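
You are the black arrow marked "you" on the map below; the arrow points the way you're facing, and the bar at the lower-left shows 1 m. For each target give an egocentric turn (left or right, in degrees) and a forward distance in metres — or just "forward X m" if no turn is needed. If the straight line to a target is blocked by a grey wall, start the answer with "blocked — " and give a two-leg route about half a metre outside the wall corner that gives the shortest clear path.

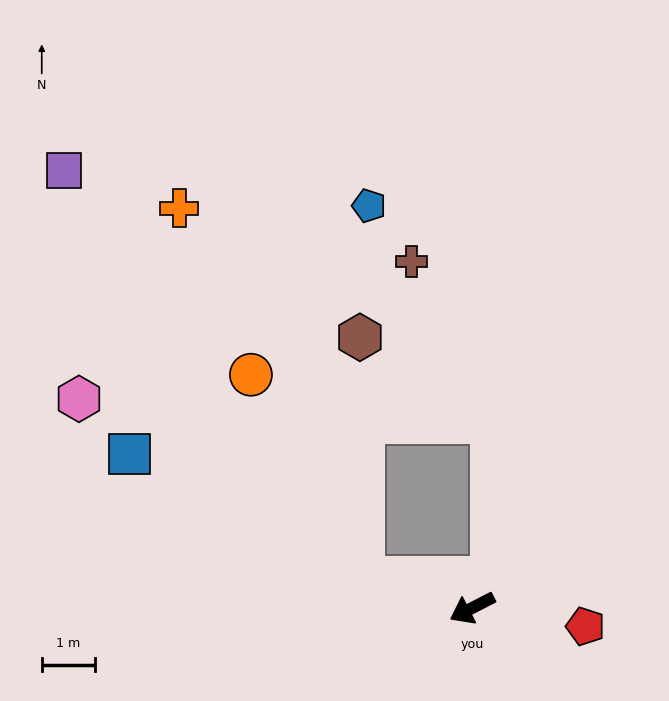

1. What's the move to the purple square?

blocked — turn right 42°, forward 2.2 m, then turn right 39°, forward 9.6 m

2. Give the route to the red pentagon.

turn left 144°, forward 2.2 m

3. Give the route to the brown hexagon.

blocked — turn right 42°, forward 2.2 m, then turn right 75°, forward 4.6 m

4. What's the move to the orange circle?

blocked — turn right 42°, forward 2.2 m, then turn right 47°, forward 4.4 m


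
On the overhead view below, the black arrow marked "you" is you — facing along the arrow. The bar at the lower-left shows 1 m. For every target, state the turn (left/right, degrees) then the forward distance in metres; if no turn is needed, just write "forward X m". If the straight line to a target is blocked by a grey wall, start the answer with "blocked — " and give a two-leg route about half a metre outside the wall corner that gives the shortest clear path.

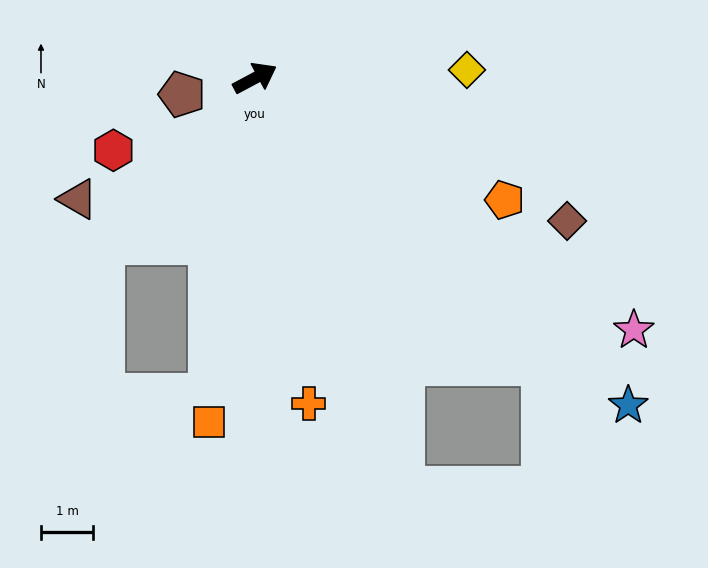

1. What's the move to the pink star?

turn right 62°, forward 8.7 m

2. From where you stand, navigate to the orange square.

turn right 126°, forward 6.6 m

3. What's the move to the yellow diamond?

turn right 26°, forward 4.0 m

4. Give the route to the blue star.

turn right 69°, forward 9.5 m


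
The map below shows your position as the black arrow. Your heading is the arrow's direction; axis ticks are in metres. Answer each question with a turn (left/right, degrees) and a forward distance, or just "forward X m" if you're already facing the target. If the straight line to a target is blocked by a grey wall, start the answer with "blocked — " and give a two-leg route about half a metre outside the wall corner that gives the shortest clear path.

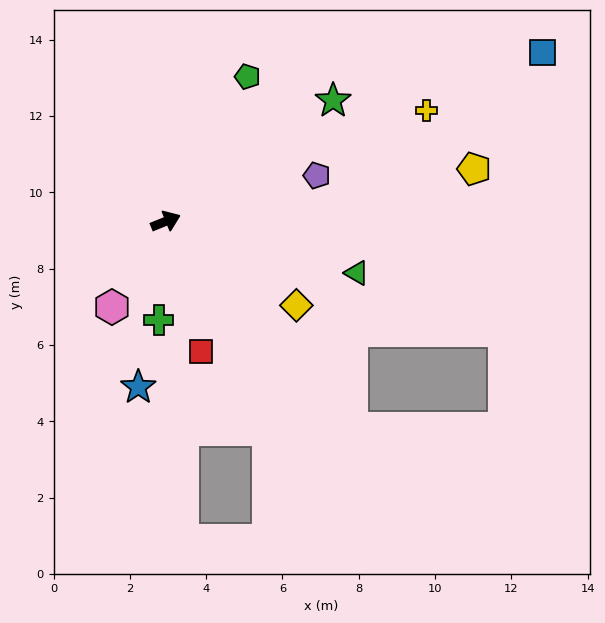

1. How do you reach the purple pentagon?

turn right 5°, forward 4.1 m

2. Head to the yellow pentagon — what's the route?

turn right 12°, forward 8.2 m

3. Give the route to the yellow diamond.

turn right 55°, forward 4.1 m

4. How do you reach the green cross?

turn right 116°, forward 2.6 m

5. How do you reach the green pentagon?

turn left 38°, forward 4.4 m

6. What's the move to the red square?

turn right 97°, forward 3.5 m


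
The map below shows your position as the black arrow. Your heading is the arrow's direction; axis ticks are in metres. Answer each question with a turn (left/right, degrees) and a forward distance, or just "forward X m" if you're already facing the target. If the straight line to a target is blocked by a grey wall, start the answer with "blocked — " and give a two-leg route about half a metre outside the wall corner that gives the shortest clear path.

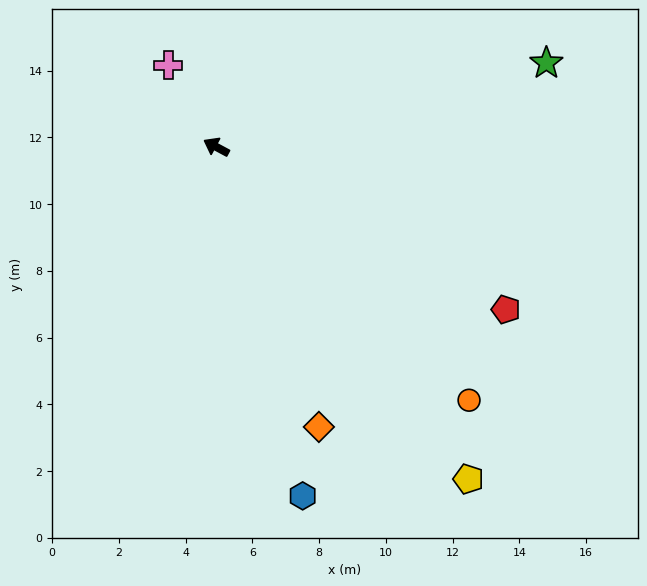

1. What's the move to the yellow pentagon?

turn left 155°, forward 12.5 m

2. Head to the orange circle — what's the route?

turn left 163°, forward 10.7 m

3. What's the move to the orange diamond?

turn left 138°, forward 8.9 m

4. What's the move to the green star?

turn right 138°, forward 10.2 m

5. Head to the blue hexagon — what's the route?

turn left 132°, forward 10.8 m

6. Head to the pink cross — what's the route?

turn right 31°, forward 2.8 m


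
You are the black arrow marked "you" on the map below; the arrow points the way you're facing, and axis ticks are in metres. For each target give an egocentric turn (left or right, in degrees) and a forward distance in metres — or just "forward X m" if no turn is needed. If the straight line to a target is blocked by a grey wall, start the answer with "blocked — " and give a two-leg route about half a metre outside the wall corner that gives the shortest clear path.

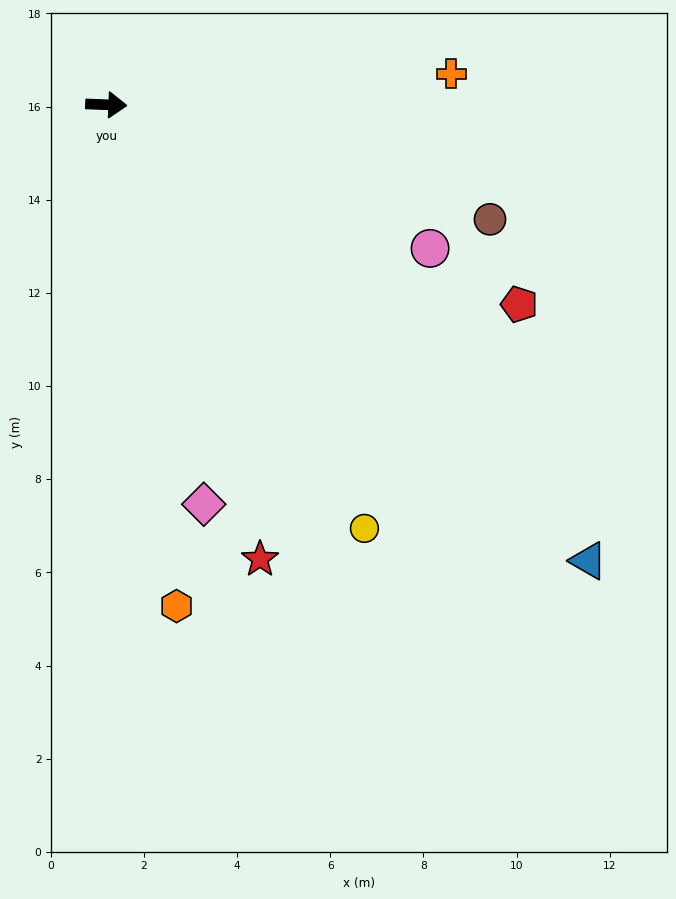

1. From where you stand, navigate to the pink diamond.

turn right 74°, forward 8.8 m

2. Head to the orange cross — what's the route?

turn left 7°, forward 7.4 m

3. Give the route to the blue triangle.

turn right 41°, forward 14.2 m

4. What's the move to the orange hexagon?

turn right 80°, forward 10.9 m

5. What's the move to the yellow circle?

turn right 56°, forward 10.7 m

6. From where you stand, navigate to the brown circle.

turn right 14°, forward 8.6 m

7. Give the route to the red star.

turn right 69°, forward 10.3 m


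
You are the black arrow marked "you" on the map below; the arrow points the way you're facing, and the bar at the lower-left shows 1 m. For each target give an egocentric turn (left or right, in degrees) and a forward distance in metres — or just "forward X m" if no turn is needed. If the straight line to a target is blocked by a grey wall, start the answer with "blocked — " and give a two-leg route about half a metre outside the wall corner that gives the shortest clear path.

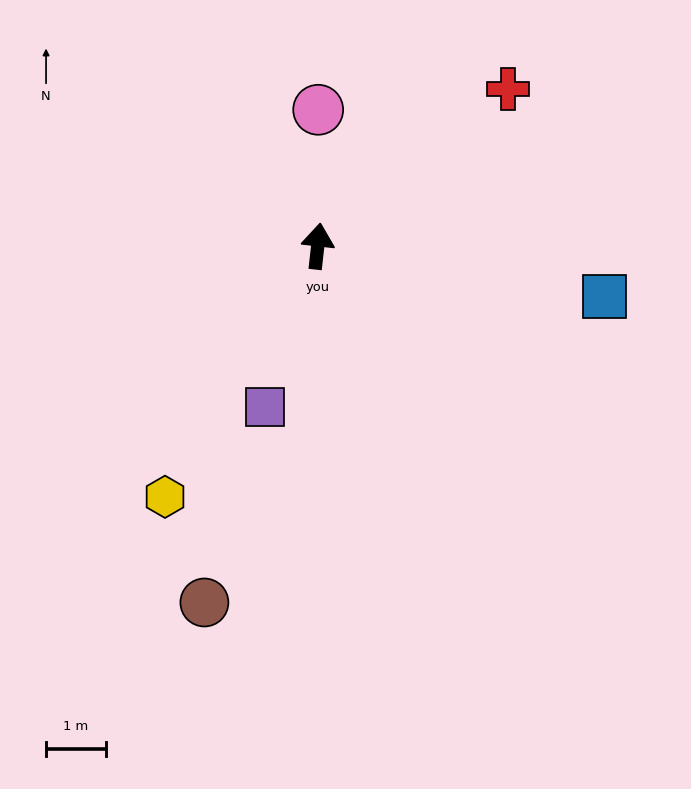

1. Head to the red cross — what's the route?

turn right 44°, forward 4.1 m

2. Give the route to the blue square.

turn right 94°, forward 4.9 m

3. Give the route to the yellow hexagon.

turn left 155°, forward 4.9 m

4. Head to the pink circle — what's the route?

turn left 6°, forward 2.3 m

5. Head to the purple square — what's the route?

turn left 168°, forward 2.8 m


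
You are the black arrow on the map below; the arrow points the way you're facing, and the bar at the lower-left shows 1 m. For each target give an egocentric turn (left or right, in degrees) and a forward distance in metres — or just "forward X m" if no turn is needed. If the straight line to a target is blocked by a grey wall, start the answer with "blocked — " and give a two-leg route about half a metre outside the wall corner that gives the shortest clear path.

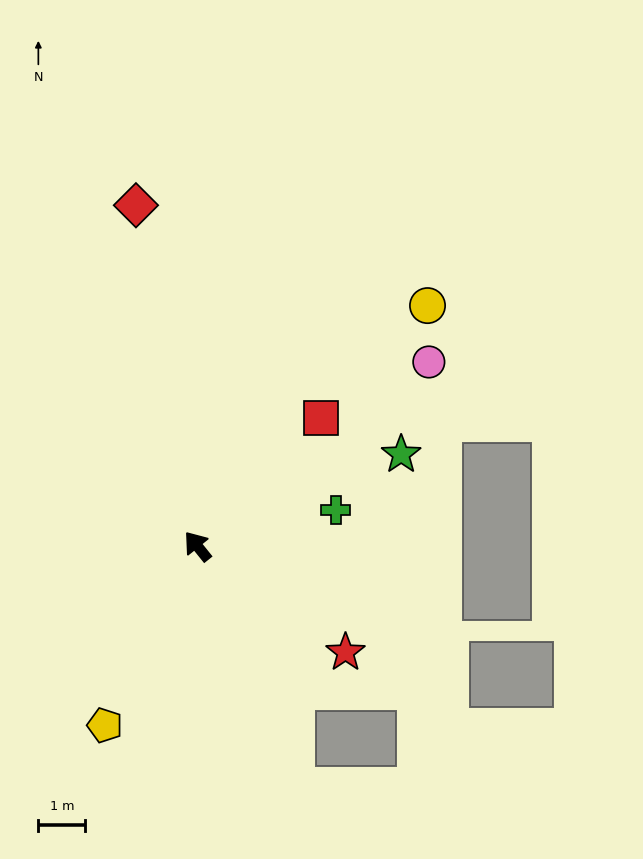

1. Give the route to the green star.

turn right 105°, forward 4.8 m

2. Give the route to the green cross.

turn right 114°, forward 3.1 m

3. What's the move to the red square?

turn right 83°, forward 3.8 m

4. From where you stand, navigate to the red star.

turn right 164°, forward 3.9 m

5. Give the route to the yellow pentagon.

turn left 114°, forward 4.3 m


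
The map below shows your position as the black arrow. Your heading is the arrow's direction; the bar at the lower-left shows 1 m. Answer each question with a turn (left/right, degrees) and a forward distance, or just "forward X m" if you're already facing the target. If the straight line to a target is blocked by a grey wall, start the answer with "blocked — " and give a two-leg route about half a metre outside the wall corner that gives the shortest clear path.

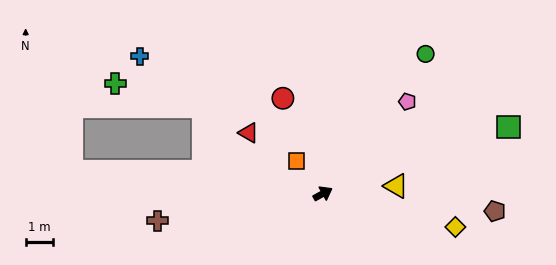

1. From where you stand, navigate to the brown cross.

turn left 161°, forward 6.1 m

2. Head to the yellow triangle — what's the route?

turn right 23°, forward 2.7 m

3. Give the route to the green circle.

turn left 25°, forward 6.3 m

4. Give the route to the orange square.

turn left 100°, forward 1.5 m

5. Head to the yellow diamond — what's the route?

turn right 43°, forward 5.0 m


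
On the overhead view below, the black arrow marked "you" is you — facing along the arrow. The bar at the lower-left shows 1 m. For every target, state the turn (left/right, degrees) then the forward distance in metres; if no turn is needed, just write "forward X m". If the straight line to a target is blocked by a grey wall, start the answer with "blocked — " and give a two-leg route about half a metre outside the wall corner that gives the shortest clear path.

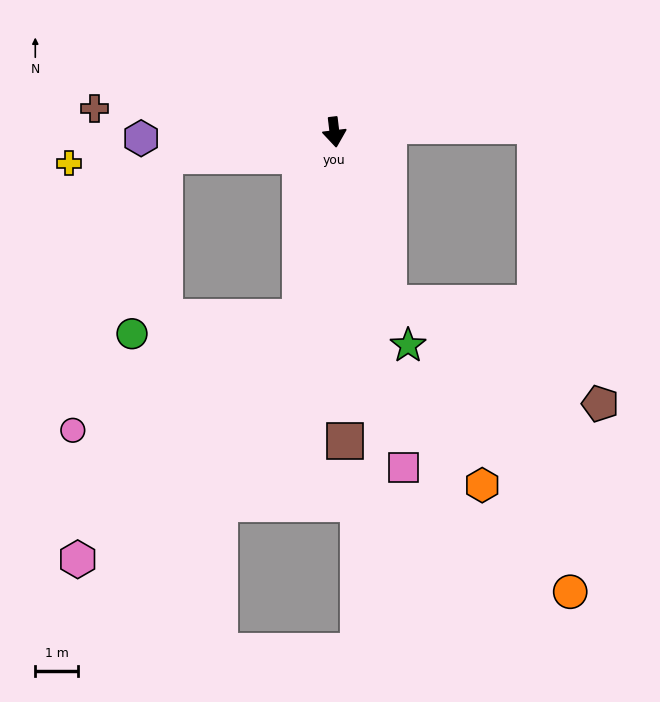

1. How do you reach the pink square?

turn left 5°, forward 8.1 m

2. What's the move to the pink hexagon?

blocked — turn right 17°, forward 4.4 m, then turn right 32°, forward 7.8 m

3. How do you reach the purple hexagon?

turn right 95°, forward 4.6 m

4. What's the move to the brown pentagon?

blocked — turn left 11°, forward 4.2 m, then turn left 47°, forward 5.5 m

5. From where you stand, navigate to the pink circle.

blocked — turn right 17°, forward 4.4 m, then turn right 53°, forward 6.0 m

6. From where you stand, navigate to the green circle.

blocked — turn right 89°, forward 4.0 m, then turn left 72°, forward 4.3 m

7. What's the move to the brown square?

turn right 5°, forward 7.3 m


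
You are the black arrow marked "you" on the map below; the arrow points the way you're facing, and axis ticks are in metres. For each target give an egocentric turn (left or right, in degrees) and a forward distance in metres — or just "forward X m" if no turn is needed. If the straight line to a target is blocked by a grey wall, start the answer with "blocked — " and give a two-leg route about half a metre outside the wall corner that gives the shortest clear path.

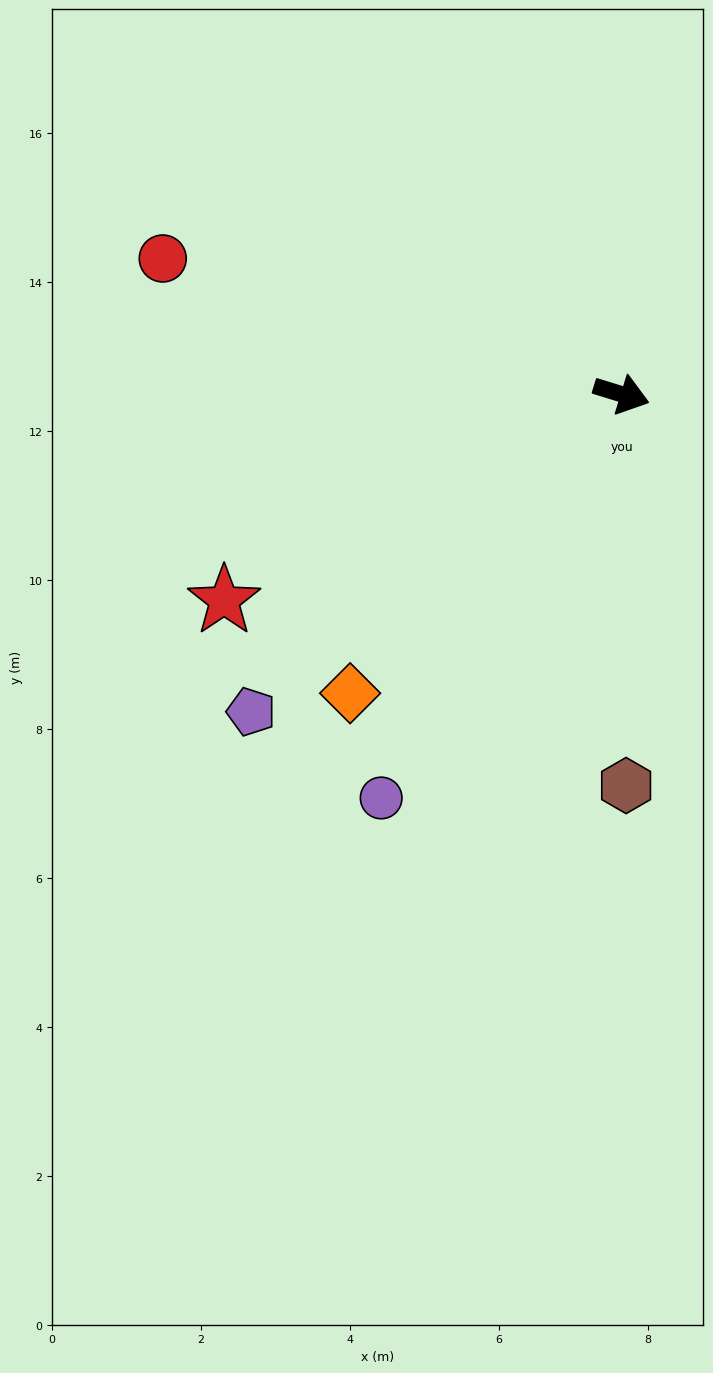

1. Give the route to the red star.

turn right 135°, forward 6.0 m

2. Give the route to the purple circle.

turn right 104°, forward 6.3 m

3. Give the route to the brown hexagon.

turn right 72°, forward 5.3 m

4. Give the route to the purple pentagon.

turn right 122°, forward 6.5 m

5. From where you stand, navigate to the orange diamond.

turn right 115°, forward 5.4 m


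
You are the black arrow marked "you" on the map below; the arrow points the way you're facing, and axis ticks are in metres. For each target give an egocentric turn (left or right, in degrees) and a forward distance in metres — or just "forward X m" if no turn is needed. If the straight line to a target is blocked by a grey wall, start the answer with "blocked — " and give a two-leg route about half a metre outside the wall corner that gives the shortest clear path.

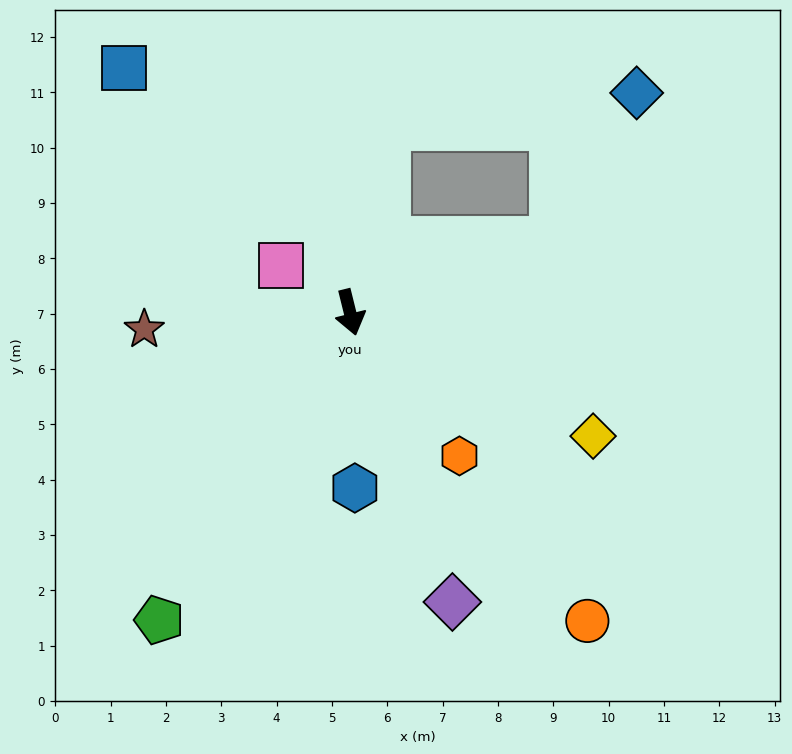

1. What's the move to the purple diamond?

turn left 6°, forward 5.6 m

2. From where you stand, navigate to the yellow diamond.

turn left 49°, forward 4.9 m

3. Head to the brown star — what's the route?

turn right 99°, forward 3.7 m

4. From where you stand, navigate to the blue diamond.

blocked — turn left 96°, forward 3.9 m, then turn left 40°, forward 3.1 m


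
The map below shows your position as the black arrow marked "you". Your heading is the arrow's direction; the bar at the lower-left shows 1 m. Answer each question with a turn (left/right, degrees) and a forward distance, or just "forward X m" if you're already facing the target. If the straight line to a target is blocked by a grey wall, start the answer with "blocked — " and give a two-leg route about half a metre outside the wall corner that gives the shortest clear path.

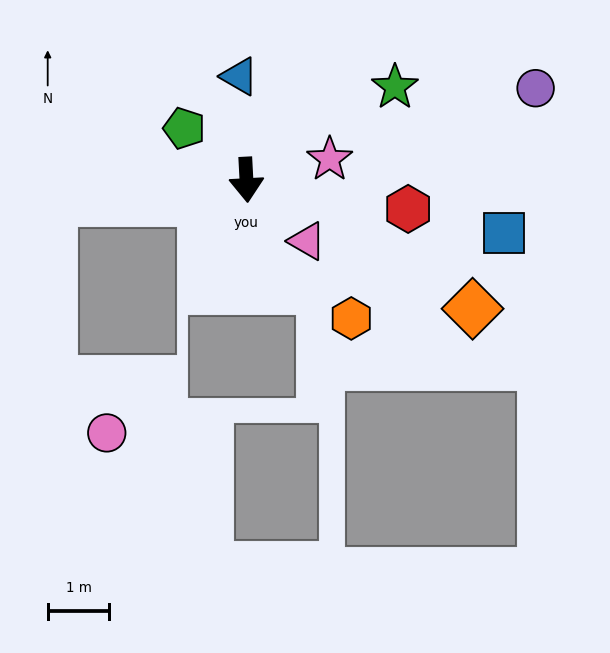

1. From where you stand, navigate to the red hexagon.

turn left 77°, forward 2.7 m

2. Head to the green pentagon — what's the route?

turn right 133°, forward 1.3 m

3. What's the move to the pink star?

turn left 101°, forward 1.4 m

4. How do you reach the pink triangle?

turn left 42°, forward 1.4 m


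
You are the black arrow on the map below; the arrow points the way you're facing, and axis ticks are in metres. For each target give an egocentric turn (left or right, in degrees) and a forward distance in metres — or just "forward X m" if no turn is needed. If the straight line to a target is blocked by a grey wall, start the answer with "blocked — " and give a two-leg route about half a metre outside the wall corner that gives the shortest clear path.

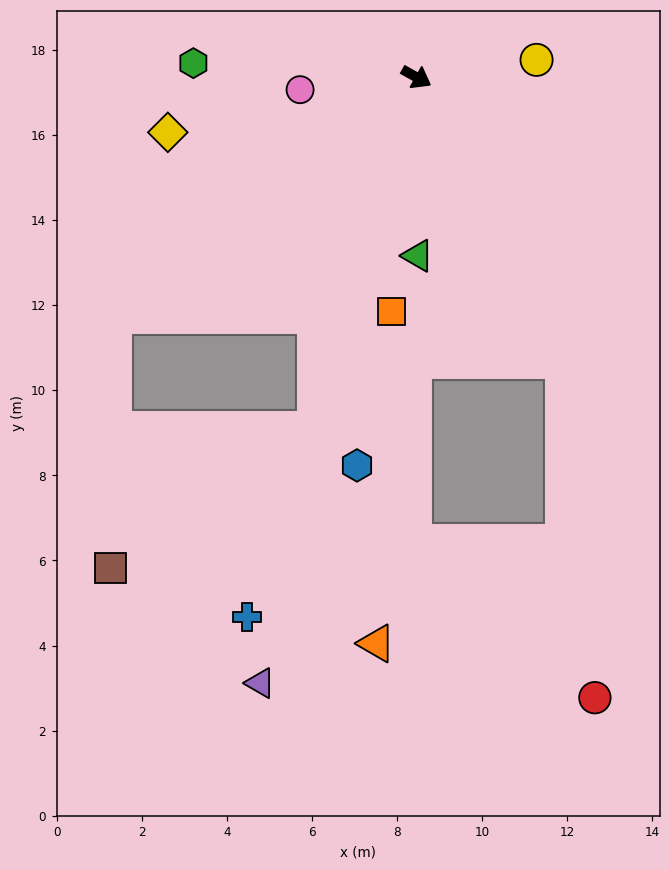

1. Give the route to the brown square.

blocked — turn right 77°, forward 8.6 m, then turn right 40°, forward 5.8 m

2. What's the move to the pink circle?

turn right 145°, forward 2.8 m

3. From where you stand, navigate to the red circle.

blocked — turn right 33°, forward 7.5 m, then turn right 22°, forward 8.0 m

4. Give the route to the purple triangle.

turn right 75°, forward 14.7 m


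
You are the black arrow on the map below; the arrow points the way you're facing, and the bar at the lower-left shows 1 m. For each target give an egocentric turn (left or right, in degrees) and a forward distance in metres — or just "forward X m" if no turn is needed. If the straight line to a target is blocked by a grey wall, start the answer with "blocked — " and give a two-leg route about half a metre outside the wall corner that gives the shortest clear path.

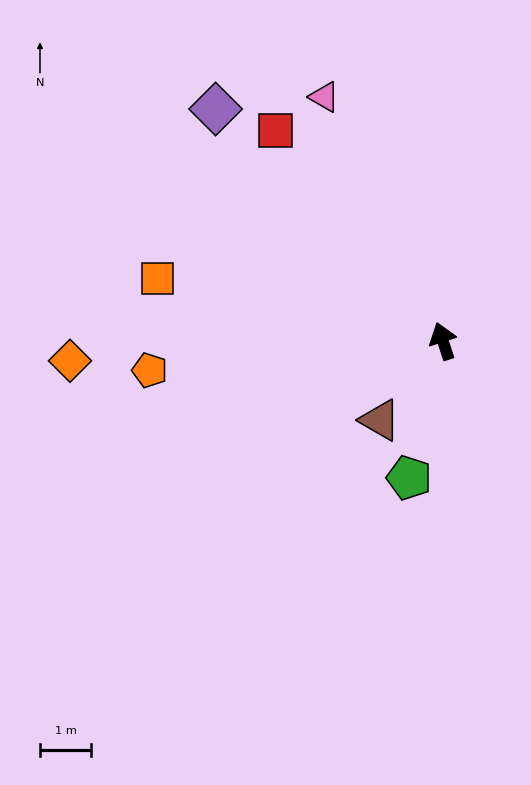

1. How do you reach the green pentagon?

turn left 148°, forward 2.7 m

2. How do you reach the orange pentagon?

turn left 78°, forward 5.7 m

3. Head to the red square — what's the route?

turn left 21°, forward 5.2 m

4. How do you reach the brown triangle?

turn left 124°, forward 2.0 m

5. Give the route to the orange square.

turn left 60°, forward 5.7 m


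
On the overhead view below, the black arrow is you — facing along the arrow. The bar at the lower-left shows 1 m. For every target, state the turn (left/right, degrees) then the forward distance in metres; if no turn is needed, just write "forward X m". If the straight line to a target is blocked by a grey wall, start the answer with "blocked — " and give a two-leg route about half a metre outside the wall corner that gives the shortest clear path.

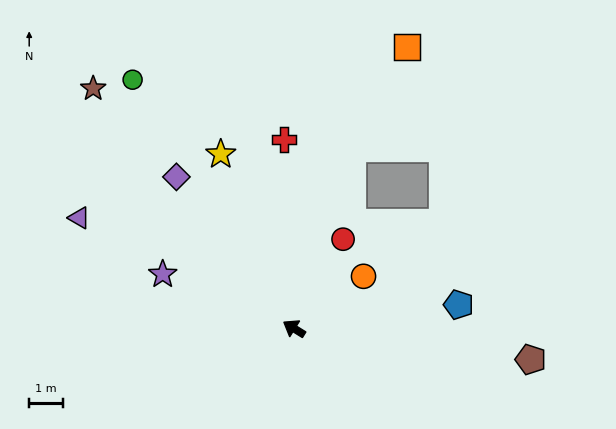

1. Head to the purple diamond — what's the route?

turn right 20°, forward 5.7 m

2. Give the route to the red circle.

turn right 87°, forward 3.0 m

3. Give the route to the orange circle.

turn right 111°, forward 2.6 m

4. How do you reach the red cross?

turn right 55°, forward 5.6 m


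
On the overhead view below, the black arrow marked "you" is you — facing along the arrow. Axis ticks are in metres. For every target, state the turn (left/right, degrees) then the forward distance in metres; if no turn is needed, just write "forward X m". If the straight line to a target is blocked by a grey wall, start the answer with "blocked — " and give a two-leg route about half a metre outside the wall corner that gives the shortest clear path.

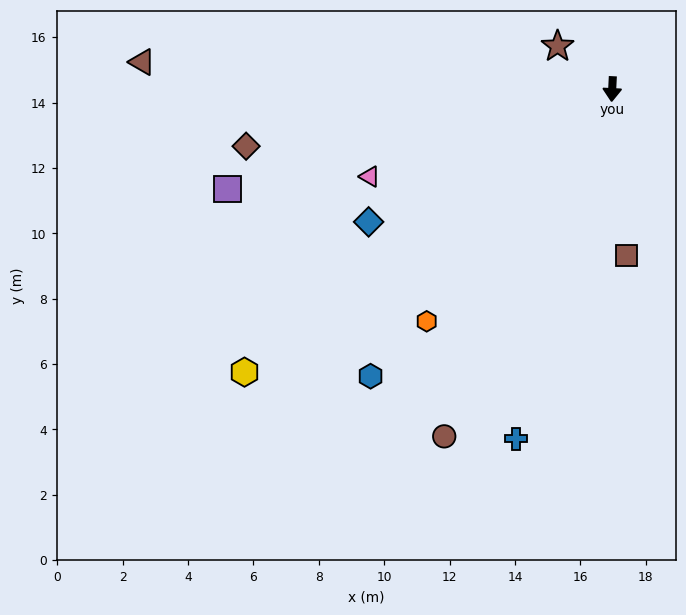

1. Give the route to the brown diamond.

turn right 78°, forward 11.3 m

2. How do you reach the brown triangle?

turn right 91°, forward 14.4 m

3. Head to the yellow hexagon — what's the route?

turn right 50°, forward 14.2 m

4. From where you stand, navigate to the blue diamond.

turn right 59°, forward 8.5 m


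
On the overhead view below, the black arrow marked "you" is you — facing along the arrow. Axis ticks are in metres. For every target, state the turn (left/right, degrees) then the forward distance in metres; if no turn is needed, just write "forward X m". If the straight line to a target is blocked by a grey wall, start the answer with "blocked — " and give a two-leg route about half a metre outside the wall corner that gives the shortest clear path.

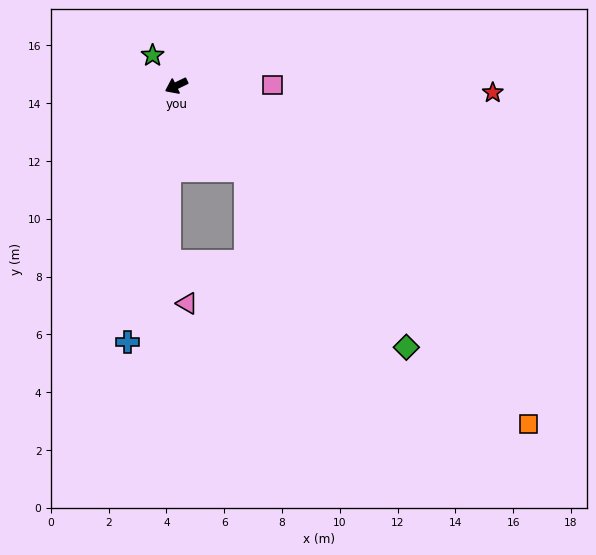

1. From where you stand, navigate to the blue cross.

turn left 53°, forward 9.0 m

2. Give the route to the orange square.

turn left 110°, forward 16.9 m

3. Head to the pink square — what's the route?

turn left 155°, forward 3.3 m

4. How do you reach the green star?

turn right 78°, forward 1.3 m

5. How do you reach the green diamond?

turn left 105°, forward 12.1 m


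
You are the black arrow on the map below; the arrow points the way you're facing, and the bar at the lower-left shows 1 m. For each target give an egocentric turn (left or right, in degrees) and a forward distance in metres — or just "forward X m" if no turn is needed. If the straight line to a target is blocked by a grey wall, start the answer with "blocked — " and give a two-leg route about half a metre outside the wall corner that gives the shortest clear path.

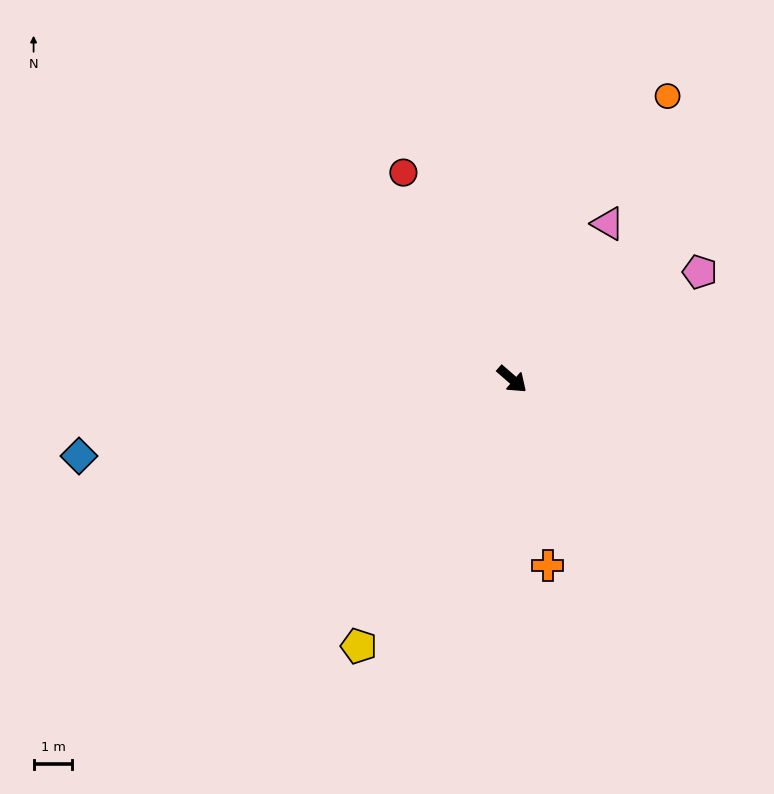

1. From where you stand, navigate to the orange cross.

turn right 38°, forward 4.9 m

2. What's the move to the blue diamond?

turn right 129°, forward 11.3 m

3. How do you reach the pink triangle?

turn left 99°, forward 4.7 m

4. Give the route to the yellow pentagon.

turn right 79°, forward 7.9 m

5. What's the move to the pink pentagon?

turn left 71°, forward 5.6 m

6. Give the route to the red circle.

turn left 159°, forward 6.0 m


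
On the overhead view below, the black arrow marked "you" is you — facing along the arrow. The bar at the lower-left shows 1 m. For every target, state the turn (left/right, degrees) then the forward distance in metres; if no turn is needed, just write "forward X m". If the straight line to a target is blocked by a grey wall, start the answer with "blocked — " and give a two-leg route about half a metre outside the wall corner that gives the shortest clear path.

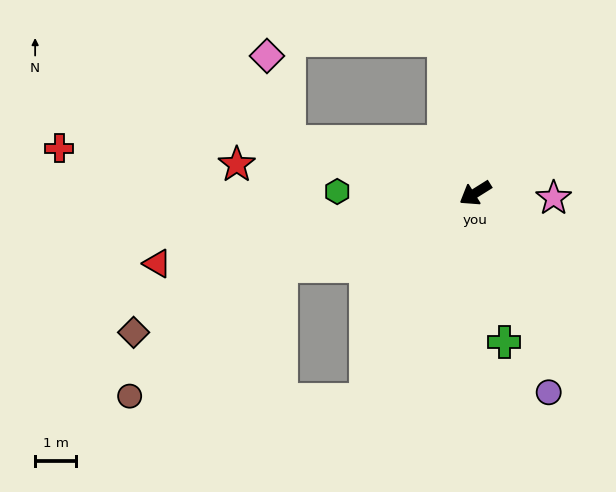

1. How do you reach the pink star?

turn left 144°, forward 1.9 m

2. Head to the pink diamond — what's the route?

blocked — turn right 47°, forward 4.8 m, then turn right 61°, forward 2.2 m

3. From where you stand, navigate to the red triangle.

turn right 20°, forward 8.0 m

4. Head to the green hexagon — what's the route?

turn right 33°, forward 3.4 m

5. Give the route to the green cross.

turn left 69°, forward 3.7 m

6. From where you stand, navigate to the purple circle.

turn left 78°, forward 5.2 m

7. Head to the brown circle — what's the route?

blocked — turn right 12°, forward 5.1 m, then turn left 21°, forward 4.9 m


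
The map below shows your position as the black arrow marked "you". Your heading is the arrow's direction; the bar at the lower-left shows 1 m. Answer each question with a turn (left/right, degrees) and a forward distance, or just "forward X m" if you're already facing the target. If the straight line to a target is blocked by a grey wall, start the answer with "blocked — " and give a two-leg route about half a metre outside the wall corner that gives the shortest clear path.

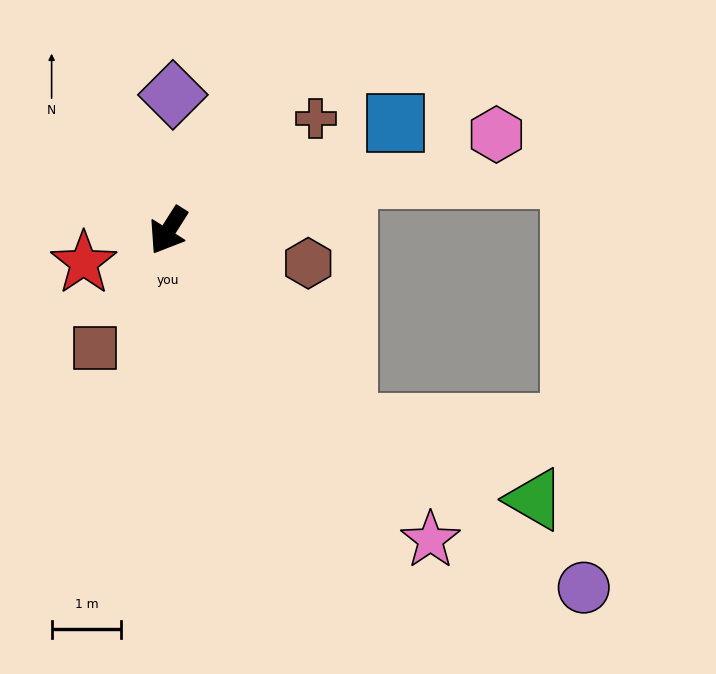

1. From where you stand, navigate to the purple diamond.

turn right 150°, forward 1.9 m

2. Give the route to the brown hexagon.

turn left 109°, forward 2.1 m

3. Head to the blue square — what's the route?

turn left 148°, forward 3.6 m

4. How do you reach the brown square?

forward 2.0 m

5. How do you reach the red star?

turn right 37°, forward 1.3 m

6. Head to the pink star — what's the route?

turn left 73°, forward 5.8 m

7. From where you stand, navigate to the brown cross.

turn left 160°, forward 2.7 m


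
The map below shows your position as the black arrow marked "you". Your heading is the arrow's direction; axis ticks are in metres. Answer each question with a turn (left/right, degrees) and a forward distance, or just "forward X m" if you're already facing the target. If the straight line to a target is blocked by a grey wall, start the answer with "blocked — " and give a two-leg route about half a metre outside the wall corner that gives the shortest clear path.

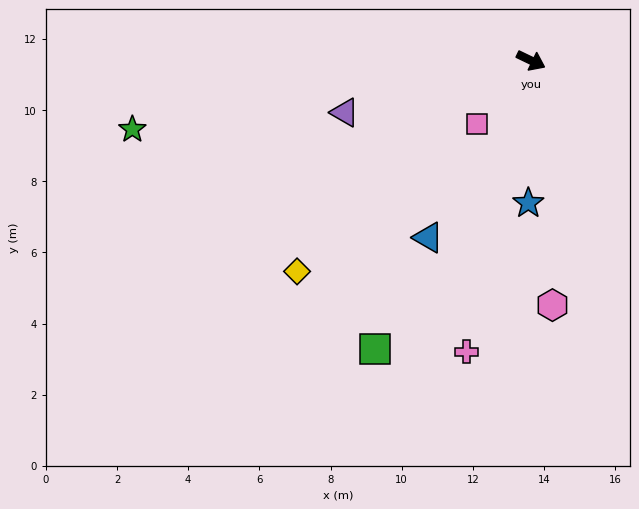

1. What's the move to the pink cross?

turn right 77°, forward 8.4 m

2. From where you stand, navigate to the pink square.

turn right 105°, forward 2.3 m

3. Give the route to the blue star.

turn right 65°, forward 4.0 m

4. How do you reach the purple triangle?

turn right 139°, forward 5.4 m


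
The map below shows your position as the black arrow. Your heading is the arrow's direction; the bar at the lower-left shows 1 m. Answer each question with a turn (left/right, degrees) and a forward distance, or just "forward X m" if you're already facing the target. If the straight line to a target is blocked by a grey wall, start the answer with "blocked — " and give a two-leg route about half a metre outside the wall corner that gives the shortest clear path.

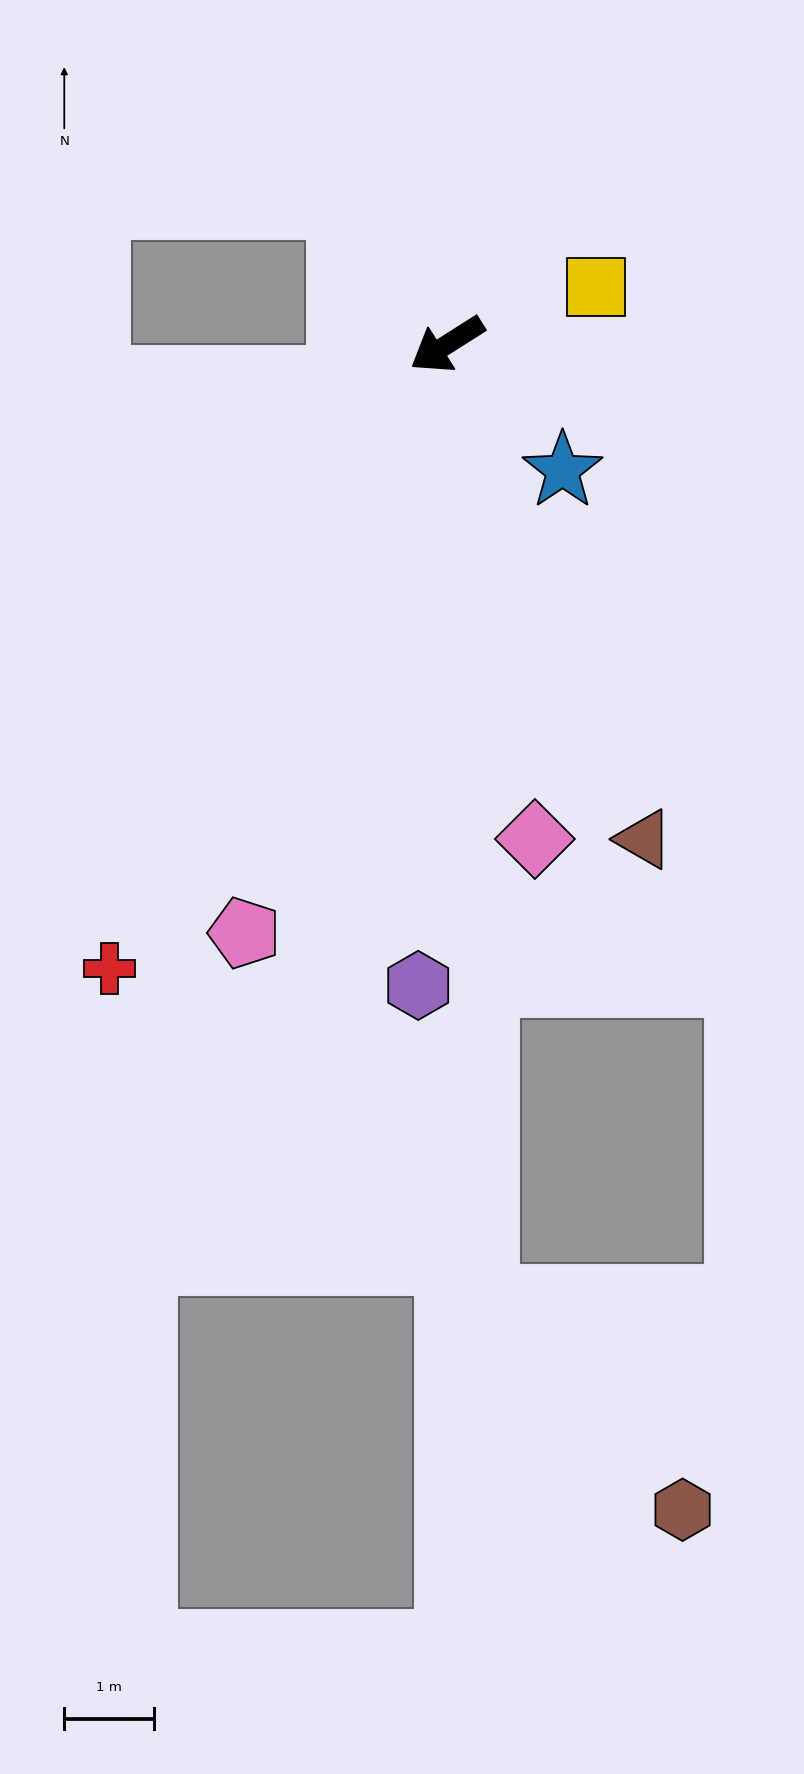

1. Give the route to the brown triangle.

turn left 79°, forward 6.0 m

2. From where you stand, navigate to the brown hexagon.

blocked — turn left 60°, forward 10.8 m, then turn left 42°, forward 3.2 m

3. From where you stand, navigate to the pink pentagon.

turn left 39°, forward 7.0 m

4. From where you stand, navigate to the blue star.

turn left 100°, forward 1.9 m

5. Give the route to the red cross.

turn left 29°, forward 8.0 m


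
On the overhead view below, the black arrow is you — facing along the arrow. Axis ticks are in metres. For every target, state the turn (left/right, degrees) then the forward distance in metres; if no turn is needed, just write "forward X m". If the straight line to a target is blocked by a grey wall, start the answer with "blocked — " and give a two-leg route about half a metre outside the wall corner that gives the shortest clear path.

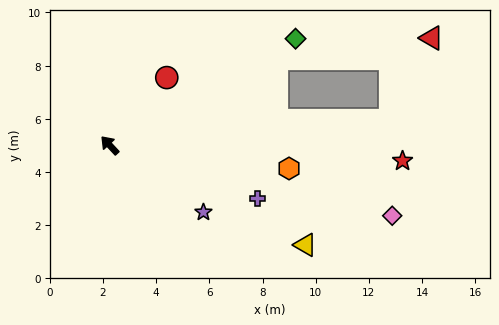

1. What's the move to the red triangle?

blocked — turn right 106°, forward 7.1 m, then turn right 19°, forward 5.9 m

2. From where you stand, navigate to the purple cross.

turn right 153°, forward 5.9 m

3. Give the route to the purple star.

turn right 168°, forward 4.3 m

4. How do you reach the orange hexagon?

turn right 140°, forward 6.8 m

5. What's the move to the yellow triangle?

turn right 160°, forward 8.3 m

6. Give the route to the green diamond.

turn right 103°, forward 8.1 m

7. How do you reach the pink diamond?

turn right 147°, forward 11.0 m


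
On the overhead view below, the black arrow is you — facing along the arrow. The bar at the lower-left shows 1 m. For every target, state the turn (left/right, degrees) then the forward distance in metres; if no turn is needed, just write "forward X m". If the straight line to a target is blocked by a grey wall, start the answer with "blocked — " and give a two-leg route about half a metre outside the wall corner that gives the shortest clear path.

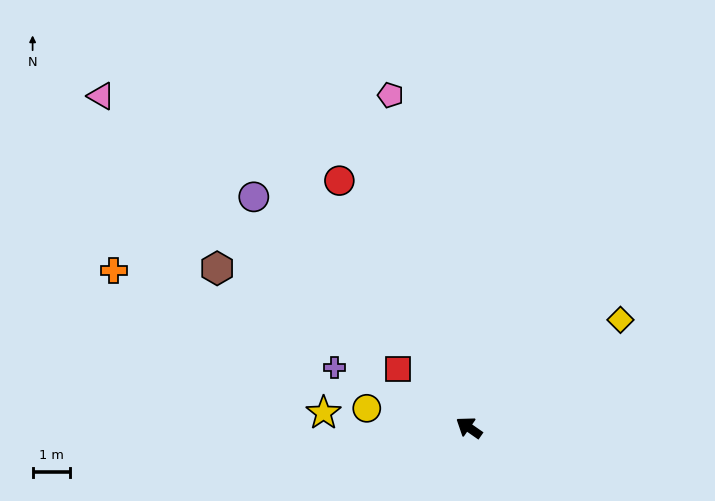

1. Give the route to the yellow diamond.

turn right 110°, forward 5.0 m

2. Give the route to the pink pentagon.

turn right 42°, forward 9.2 m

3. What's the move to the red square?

turn right 5°, forward 2.5 m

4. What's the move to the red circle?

turn right 28°, forward 7.5 m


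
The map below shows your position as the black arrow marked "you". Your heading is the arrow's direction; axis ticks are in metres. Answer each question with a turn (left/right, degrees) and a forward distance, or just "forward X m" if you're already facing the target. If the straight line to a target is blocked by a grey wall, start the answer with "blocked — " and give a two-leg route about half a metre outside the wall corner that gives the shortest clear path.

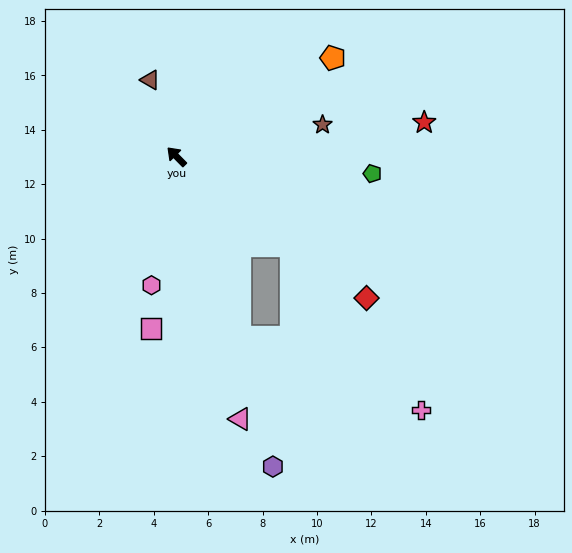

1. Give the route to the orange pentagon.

turn right 102°, forward 6.8 m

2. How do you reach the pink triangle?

turn left 149°, forward 9.9 m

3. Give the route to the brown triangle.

turn right 26°, forward 3.0 m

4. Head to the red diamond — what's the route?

turn right 171°, forward 8.7 m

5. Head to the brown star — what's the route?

turn right 122°, forward 5.5 m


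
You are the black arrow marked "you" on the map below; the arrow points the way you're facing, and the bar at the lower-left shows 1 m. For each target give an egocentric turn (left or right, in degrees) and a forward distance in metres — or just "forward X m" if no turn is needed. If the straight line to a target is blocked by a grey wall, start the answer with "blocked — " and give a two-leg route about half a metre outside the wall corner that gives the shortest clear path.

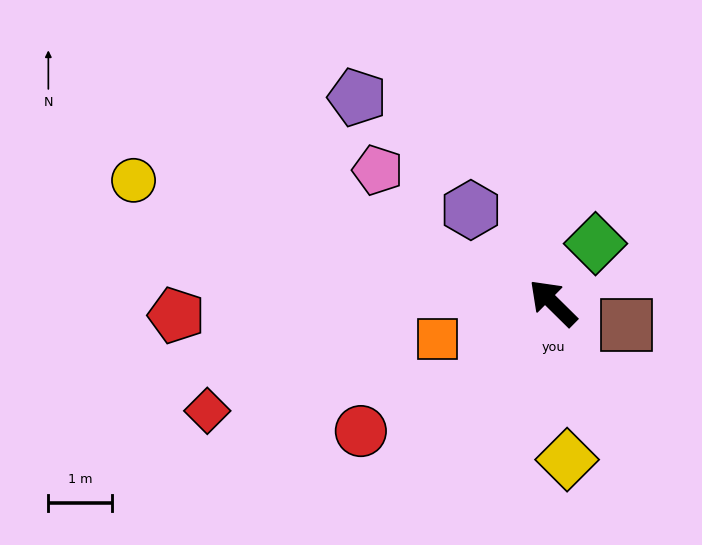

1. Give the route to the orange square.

turn left 62°, forward 1.9 m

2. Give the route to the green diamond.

turn right 81°, forward 1.2 m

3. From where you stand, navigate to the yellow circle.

turn left 28°, forward 6.9 m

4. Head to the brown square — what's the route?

turn right 152°, forward 1.2 m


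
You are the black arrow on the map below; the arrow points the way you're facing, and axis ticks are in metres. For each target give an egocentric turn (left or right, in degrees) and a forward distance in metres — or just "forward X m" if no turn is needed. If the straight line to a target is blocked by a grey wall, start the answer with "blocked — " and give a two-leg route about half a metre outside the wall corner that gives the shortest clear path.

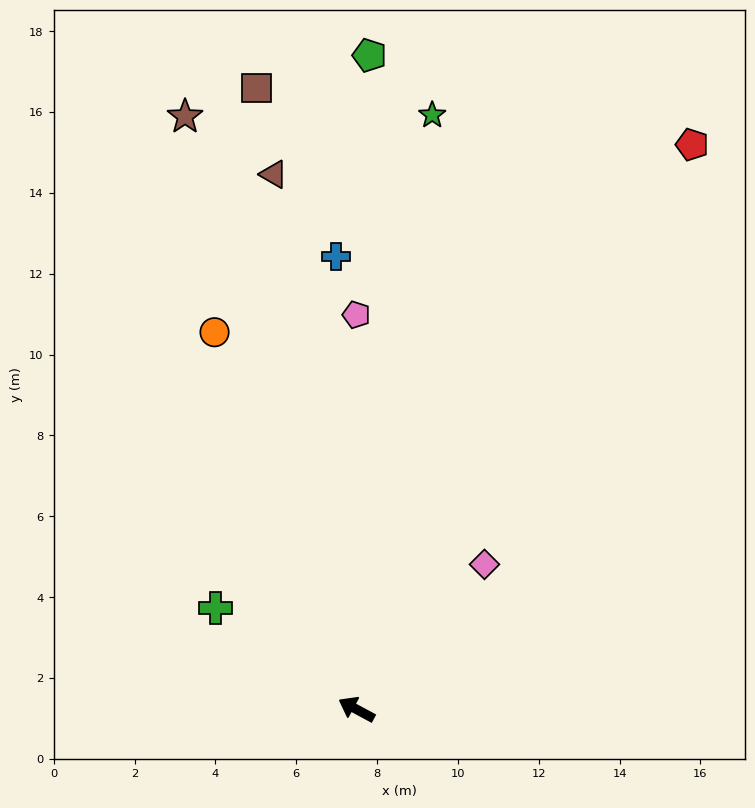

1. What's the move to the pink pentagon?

turn right 62°, forward 9.8 m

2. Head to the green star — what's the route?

turn right 69°, forward 14.8 m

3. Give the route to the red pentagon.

turn right 92°, forward 16.3 m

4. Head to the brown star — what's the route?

turn right 46°, forward 15.3 m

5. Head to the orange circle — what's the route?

turn right 41°, forward 10.0 m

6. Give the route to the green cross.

turn right 7°, forward 4.3 m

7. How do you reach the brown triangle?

turn right 53°, forward 13.4 m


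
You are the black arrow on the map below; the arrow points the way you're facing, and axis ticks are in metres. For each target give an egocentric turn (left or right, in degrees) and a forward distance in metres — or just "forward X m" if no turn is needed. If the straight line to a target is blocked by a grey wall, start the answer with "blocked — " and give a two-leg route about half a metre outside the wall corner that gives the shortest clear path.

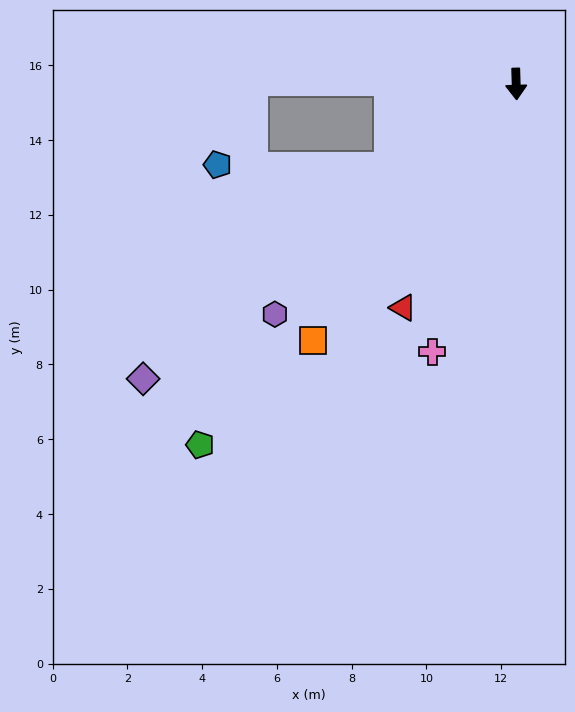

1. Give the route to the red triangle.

turn right 29°, forward 6.7 m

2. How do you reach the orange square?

turn right 40°, forward 8.8 m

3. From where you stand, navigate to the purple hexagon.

turn right 48°, forward 8.9 m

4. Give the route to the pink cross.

turn right 19°, forward 7.5 m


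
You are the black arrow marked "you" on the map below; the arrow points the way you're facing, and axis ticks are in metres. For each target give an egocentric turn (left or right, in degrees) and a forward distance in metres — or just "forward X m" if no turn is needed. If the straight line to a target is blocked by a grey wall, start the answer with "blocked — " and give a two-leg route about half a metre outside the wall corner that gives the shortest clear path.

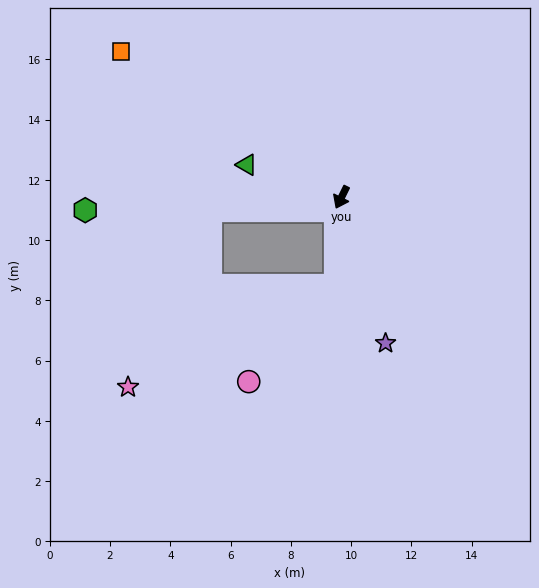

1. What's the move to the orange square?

turn right 97°, forward 8.8 m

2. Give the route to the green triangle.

turn right 83°, forward 3.3 m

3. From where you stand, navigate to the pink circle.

blocked — turn left 23°, forward 3.0 m, then turn right 40°, forward 4.3 m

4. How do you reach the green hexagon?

turn right 61°, forward 8.5 m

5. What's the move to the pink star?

blocked — turn left 23°, forward 3.0 m, then turn right 61°, forward 7.7 m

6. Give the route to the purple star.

turn left 43°, forward 5.1 m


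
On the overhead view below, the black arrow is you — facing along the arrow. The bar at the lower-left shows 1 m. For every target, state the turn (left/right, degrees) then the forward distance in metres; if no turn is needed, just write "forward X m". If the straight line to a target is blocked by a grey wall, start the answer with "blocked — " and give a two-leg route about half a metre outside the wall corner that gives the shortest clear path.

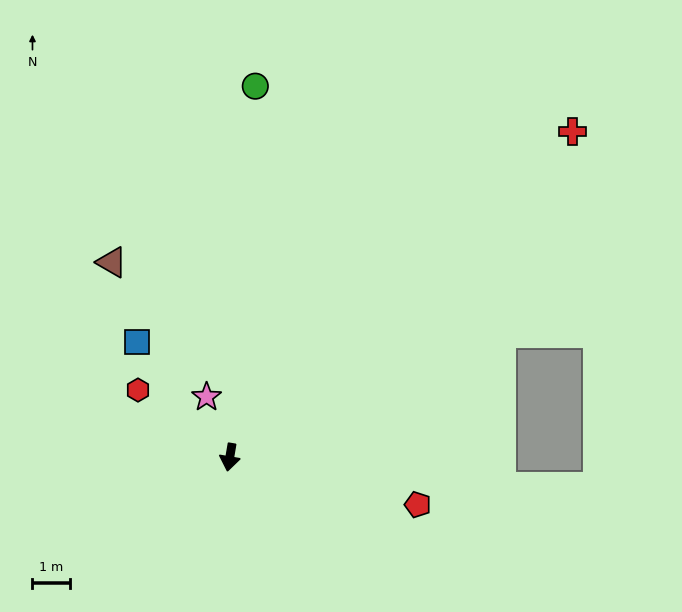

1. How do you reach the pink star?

turn right 149°, forward 1.7 m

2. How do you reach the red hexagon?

turn right 117°, forward 3.1 m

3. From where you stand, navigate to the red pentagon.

turn left 85°, forward 5.2 m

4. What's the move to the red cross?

turn left 143°, forward 12.7 m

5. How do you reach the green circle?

turn right 174°, forward 10.0 m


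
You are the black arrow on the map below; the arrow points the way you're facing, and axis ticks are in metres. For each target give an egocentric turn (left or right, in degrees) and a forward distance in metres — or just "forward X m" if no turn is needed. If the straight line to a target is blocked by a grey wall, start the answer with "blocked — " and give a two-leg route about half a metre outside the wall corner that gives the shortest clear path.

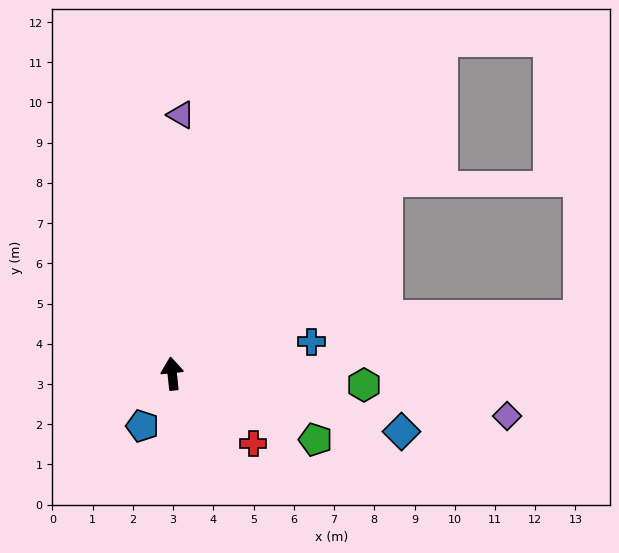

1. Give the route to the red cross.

turn right 137°, forward 2.7 m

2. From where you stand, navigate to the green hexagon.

turn right 99°, forward 4.8 m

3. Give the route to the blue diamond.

turn right 110°, forward 5.9 m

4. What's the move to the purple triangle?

turn right 8°, forward 6.4 m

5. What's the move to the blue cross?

turn right 83°, forward 3.6 m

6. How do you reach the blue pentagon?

turn left 144°, forward 1.5 m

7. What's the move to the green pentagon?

turn right 121°, forward 3.9 m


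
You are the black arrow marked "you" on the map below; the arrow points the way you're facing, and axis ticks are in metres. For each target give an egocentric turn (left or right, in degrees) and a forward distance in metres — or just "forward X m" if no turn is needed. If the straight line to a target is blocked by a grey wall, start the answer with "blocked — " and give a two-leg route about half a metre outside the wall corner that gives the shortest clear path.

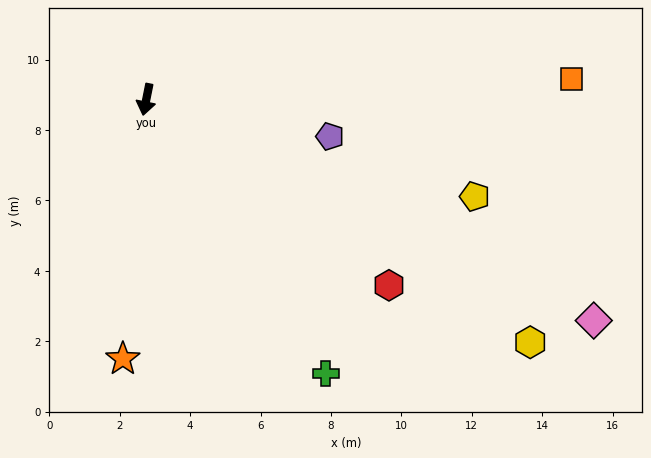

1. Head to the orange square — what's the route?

turn left 104°, forward 12.1 m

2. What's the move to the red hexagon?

turn left 64°, forward 8.7 m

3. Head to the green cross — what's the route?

turn left 45°, forward 9.3 m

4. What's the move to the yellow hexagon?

turn left 69°, forward 12.9 m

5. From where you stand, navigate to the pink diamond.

turn left 75°, forward 14.2 m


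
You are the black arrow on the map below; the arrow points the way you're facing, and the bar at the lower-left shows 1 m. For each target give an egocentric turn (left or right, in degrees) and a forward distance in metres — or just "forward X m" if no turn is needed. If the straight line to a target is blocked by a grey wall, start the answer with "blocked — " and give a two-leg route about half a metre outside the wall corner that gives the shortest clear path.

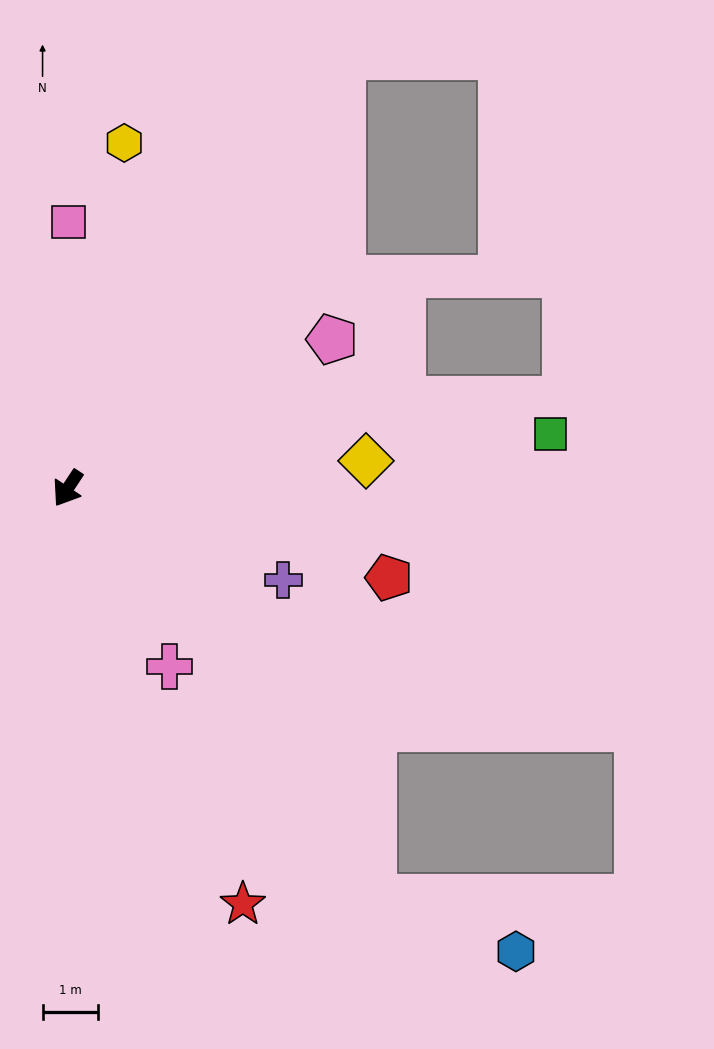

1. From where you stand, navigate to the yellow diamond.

turn left 129°, forward 5.4 m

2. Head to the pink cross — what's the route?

turn left 63°, forward 3.7 m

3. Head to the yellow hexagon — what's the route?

turn right 156°, forward 6.3 m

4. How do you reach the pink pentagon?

turn left 153°, forward 5.5 m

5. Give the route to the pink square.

turn right 147°, forward 4.8 m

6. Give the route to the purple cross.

turn left 100°, forward 4.2 m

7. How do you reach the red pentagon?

turn left 108°, forward 6.0 m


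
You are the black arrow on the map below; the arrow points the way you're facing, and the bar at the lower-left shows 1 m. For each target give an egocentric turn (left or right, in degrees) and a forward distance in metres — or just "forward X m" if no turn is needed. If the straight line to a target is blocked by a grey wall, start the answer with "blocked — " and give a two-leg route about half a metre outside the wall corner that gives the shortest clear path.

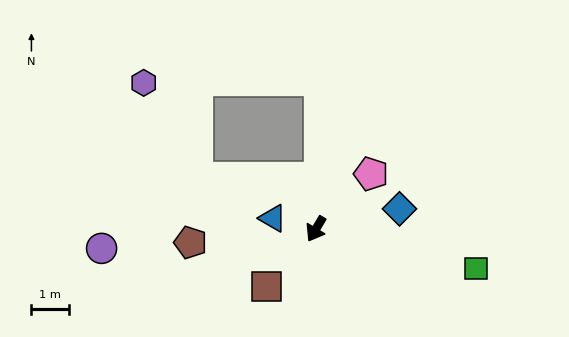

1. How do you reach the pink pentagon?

turn left 166°, forward 2.1 m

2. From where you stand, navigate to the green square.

turn left 107°, forward 4.4 m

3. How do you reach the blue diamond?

turn left 134°, forward 2.3 m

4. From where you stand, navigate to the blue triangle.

turn right 73°, forward 1.2 m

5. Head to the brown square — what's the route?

turn right 10°, forward 2.0 m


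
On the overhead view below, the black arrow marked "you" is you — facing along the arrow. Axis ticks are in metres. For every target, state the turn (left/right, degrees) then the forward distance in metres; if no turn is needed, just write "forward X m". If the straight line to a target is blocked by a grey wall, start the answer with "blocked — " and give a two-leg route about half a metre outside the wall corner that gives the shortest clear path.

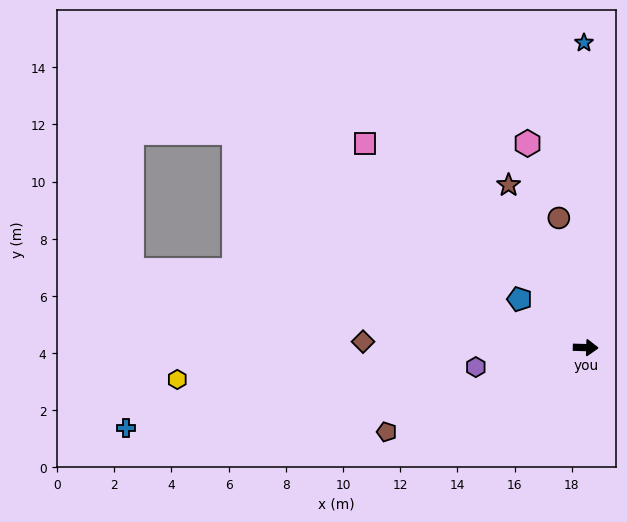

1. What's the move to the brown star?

turn left 117°, forward 6.3 m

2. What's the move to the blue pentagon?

turn left 145°, forward 2.9 m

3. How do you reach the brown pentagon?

turn right 155°, forward 7.6 m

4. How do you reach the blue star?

turn left 92°, forward 10.7 m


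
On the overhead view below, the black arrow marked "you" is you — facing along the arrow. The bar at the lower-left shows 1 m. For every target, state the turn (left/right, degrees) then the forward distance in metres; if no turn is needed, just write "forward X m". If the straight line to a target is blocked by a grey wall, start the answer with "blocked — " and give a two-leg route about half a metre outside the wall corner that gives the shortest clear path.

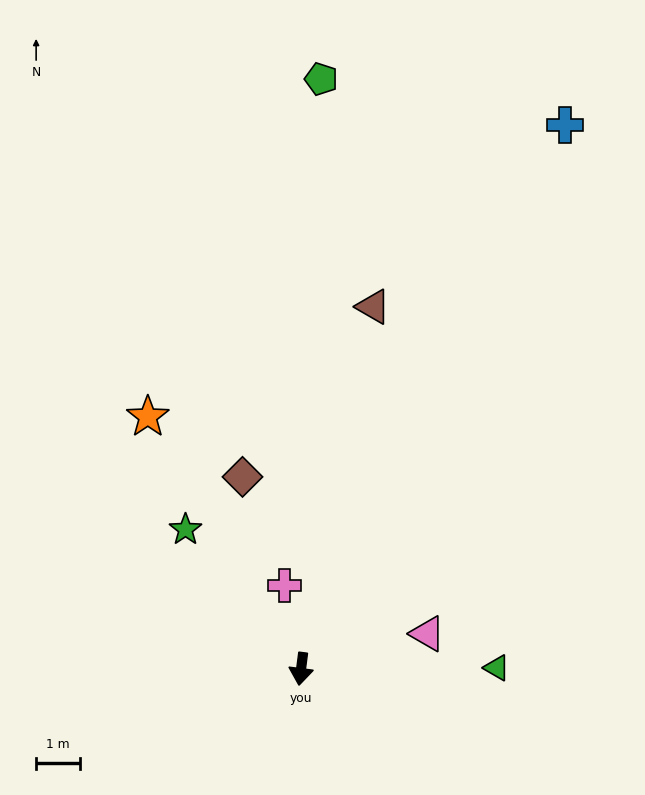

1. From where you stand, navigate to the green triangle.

turn left 98°, forward 4.5 m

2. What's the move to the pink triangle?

turn left 113°, forward 3.0 m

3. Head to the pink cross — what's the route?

turn right 162°, forward 1.9 m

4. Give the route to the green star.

turn right 133°, forward 4.1 m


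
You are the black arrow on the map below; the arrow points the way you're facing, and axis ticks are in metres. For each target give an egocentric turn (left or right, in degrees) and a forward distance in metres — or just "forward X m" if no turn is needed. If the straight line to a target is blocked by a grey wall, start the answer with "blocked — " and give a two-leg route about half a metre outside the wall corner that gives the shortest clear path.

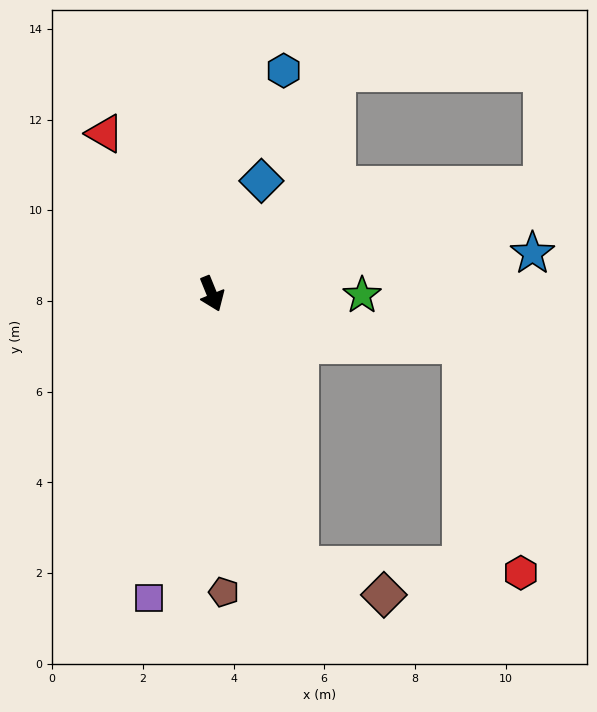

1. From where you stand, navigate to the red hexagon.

blocked — turn left 56°, forward 5.6 m, then turn right 64°, forward 5.2 m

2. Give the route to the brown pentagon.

turn right 20°, forward 6.6 m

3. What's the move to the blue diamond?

turn left 134°, forward 2.7 m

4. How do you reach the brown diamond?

blocked — turn right 4°, forward 6.3 m, then turn left 53°, forward 2.0 m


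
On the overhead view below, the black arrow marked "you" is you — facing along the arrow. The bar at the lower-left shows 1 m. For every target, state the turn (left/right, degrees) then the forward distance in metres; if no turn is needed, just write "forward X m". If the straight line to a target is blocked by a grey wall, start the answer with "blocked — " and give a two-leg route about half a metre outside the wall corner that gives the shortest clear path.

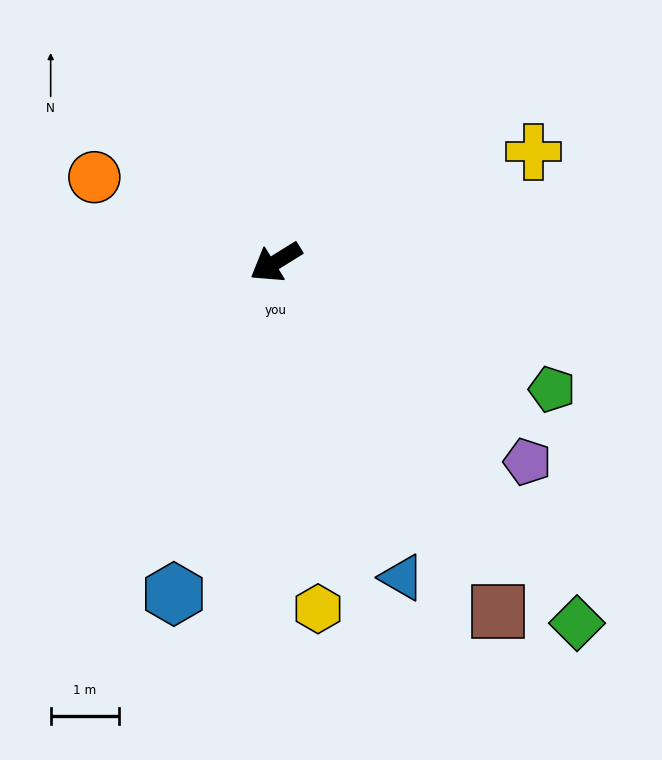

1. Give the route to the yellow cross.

turn left 171°, forward 4.1 m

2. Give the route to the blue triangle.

turn left 80°, forward 5.0 m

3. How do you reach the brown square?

turn left 91°, forward 6.1 m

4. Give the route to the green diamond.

turn left 98°, forward 6.9 m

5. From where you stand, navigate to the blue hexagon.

turn left 41°, forward 5.1 m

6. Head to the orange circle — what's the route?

turn right 57°, forward 2.9 m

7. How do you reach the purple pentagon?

turn left 110°, forward 4.7 m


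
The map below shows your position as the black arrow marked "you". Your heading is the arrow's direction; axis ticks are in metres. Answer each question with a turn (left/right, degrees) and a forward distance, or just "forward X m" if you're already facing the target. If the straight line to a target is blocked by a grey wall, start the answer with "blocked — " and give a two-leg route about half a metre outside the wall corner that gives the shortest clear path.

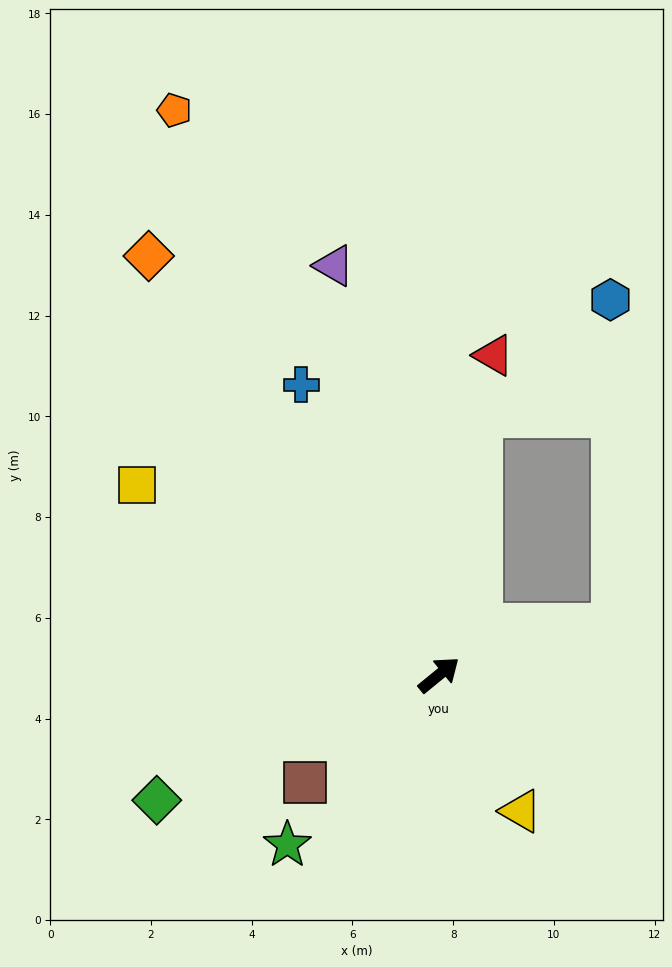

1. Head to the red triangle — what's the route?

turn left 41°, forward 6.4 m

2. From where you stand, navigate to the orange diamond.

turn left 85°, forward 10.1 m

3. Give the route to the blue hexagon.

blocked — turn left 41°, forward 5.2 m, then turn right 38°, forward 3.5 m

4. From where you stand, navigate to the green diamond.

turn left 165°, forward 6.1 m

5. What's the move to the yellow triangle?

turn right 98°, forward 3.2 m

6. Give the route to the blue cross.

turn left 76°, forward 6.4 m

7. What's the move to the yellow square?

turn left 109°, forward 7.1 m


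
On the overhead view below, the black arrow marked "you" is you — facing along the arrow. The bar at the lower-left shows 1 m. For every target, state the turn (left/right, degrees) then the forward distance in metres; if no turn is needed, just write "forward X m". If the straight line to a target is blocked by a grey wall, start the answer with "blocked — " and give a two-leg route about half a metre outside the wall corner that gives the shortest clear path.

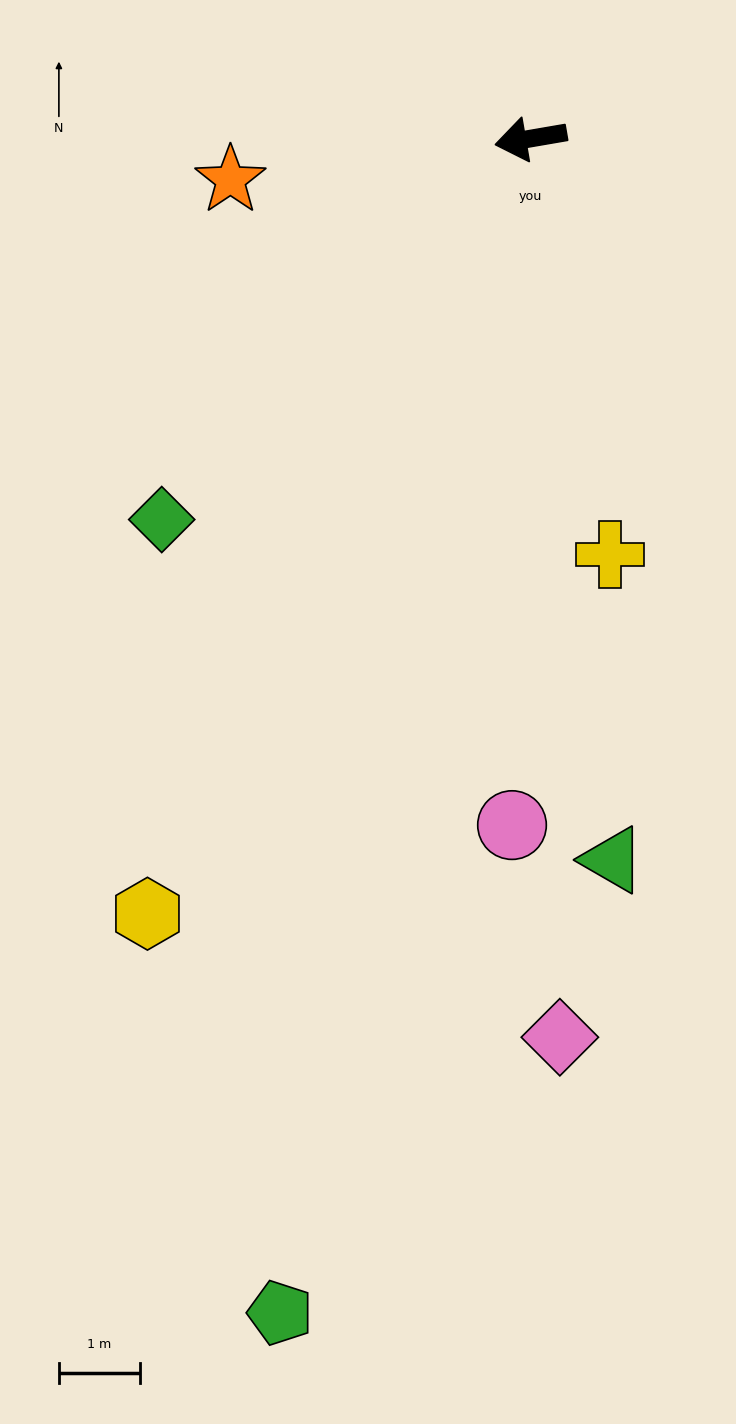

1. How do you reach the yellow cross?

turn left 91°, forward 5.2 m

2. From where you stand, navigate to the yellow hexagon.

turn left 54°, forward 10.6 m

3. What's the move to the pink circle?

turn left 79°, forward 8.4 m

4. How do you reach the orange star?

forward 3.7 m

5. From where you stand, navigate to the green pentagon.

turn left 68°, forward 14.8 m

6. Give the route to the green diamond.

turn left 36°, forward 6.5 m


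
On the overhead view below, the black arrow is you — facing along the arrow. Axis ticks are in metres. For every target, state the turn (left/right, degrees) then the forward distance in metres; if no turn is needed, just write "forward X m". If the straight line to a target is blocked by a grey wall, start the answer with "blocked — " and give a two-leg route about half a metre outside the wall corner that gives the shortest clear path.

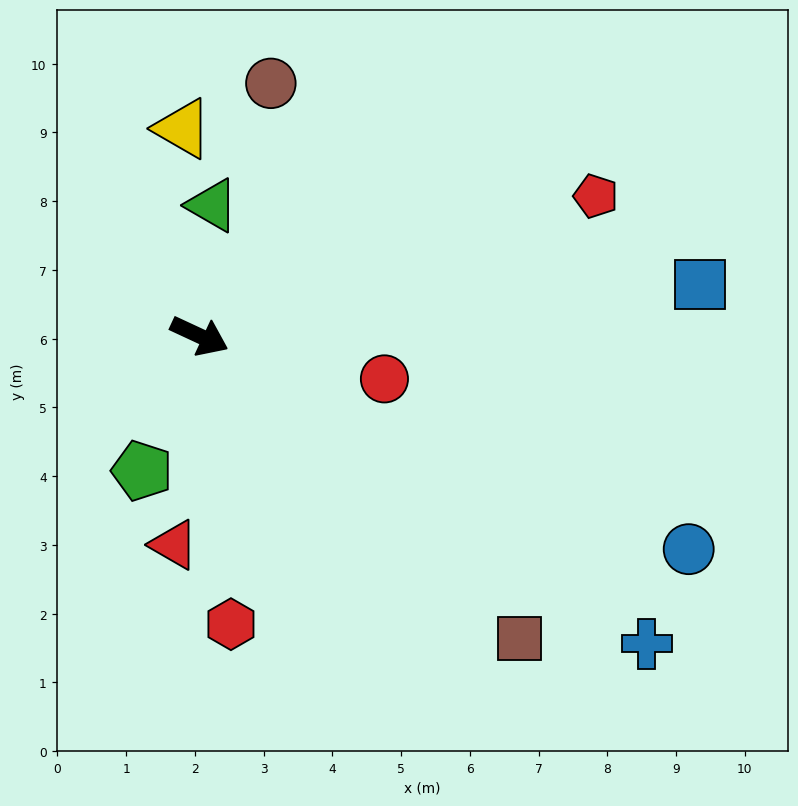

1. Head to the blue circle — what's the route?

forward 7.8 m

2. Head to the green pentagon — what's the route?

turn right 88°, forward 2.1 m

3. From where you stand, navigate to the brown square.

turn right 19°, forward 6.4 m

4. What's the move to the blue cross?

turn right 10°, forward 7.9 m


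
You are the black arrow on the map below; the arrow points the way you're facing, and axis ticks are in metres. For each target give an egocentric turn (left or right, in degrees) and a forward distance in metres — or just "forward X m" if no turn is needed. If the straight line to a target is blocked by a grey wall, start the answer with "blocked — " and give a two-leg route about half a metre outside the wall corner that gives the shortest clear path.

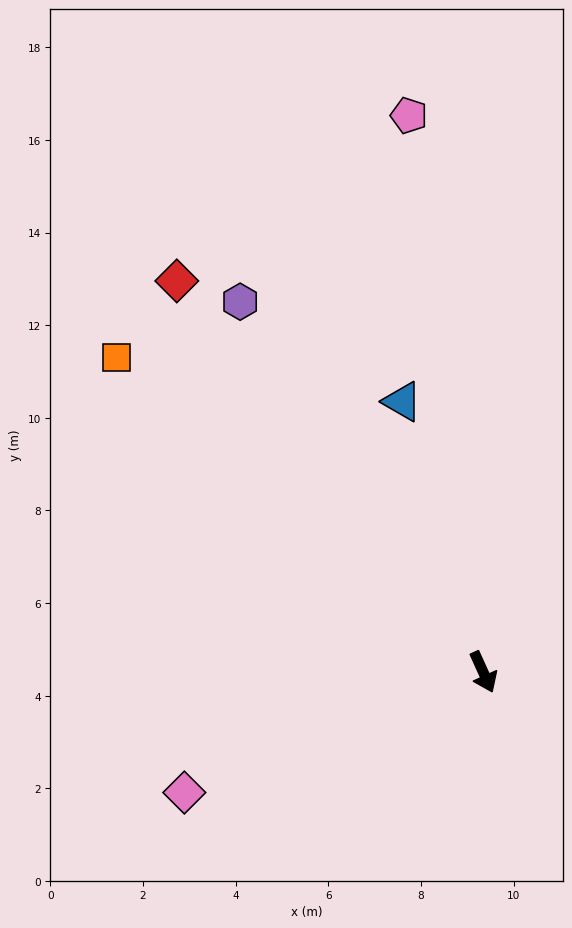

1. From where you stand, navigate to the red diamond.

turn right 166°, forward 10.7 m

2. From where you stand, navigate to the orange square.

turn right 155°, forward 10.4 m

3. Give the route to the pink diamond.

turn right 92°, forward 7.0 m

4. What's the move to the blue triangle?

turn left 172°, forward 6.1 m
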